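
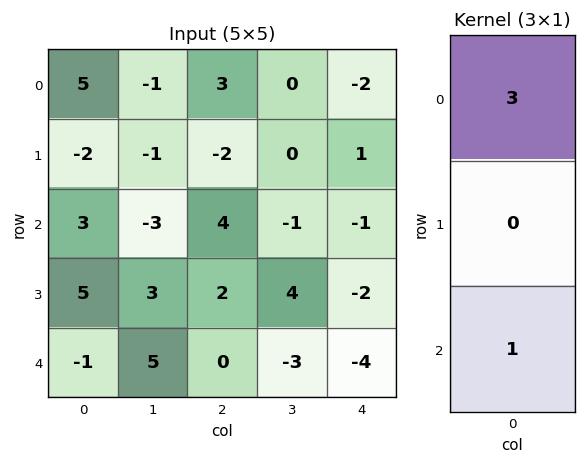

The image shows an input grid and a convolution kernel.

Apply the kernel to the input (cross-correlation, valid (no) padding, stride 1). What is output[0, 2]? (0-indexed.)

13

The receptive field on the input at this output position is [3 / -2 / 4]. Elementwise product with the kernel and sum: 3·3 + 4·1.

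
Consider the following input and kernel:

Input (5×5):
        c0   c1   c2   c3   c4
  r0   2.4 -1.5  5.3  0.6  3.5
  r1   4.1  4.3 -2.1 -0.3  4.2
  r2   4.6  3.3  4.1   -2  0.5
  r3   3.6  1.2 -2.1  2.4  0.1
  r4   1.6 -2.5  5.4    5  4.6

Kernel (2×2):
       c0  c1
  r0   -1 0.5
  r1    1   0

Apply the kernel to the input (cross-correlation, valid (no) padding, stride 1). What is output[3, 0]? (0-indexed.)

-1.4

The receptive field on the input at this output position is [3.6 1.2 / 1.6 -2.5]. Elementwise product with the kernel and sum: 3.6·-1 + 1.2·0.5 + 1.6·1.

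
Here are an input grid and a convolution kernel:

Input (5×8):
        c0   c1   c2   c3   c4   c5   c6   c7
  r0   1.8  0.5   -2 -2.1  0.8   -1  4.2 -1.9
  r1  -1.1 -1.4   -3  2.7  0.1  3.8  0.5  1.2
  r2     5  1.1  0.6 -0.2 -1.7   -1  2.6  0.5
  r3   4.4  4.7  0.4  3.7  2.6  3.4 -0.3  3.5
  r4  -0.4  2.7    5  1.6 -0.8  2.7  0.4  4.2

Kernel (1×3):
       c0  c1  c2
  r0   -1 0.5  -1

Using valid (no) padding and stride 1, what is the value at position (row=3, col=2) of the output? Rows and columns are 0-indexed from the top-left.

-1.15

The receptive field on the input at this output position is [0.4 3.7 2.6]. Elementwise product with the kernel and sum: 0.4·-1 + 3.7·0.5 + 2.6·-1.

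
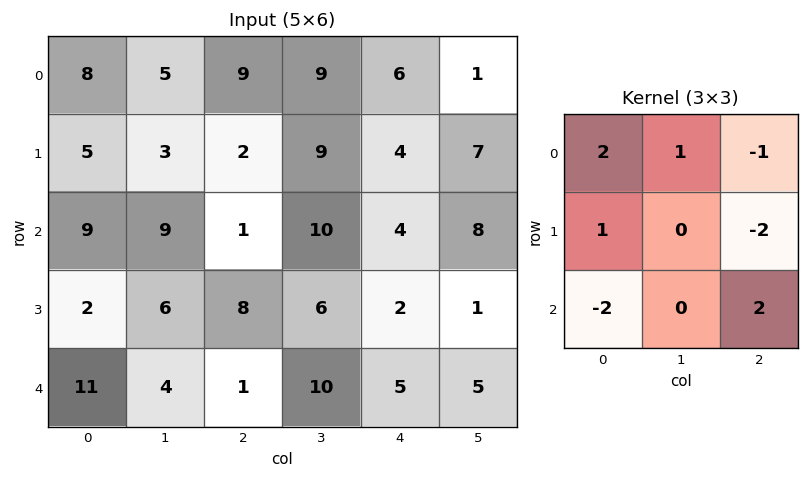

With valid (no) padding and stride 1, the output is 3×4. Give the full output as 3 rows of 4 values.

Output[0,0]: The receptive field on the input at this output position is [8 5 9 / 5 3 2 / 9 9 1]. Elementwise product with the kernel and sum: 8·2 + 5·1 + 9·-1 + 5·1 + 2·-2 + 9·-2 + 1·2.

-3 -3 21 14
30 -12 -10 -1
-8 15 20 10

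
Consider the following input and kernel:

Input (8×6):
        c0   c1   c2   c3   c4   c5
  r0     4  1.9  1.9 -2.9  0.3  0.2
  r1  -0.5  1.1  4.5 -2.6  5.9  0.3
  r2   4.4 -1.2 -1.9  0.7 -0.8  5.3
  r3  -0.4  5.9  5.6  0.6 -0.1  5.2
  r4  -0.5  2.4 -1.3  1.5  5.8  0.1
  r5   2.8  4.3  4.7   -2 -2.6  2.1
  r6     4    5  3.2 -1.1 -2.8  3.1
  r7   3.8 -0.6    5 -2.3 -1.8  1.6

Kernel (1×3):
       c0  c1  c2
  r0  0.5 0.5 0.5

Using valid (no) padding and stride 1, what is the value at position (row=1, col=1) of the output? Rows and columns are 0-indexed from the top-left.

1.5

The receptive field on the input at this output position is [1.1 4.5 -2.6]. Elementwise product with the kernel and sum: 1.1·0.5 + 4.5·0.5 + -2.6·0.5.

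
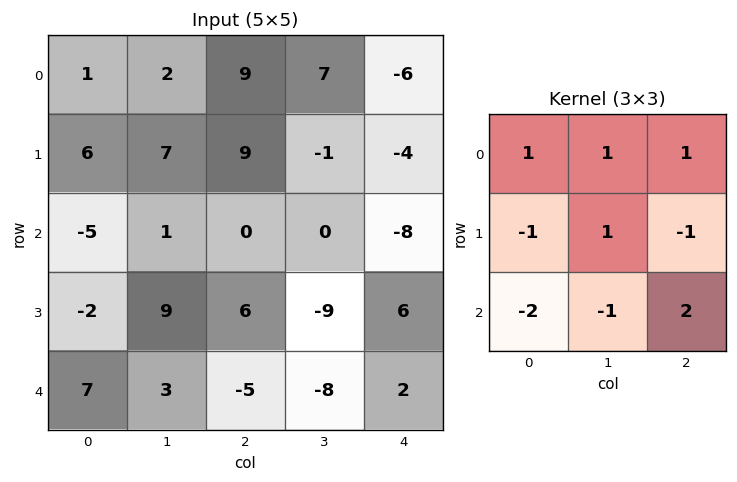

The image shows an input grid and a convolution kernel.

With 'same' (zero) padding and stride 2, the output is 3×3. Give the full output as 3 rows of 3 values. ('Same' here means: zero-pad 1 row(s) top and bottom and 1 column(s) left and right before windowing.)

7 -25 -7
27 -28 -1
11 6 7

Output[0,0]: The receptive field on the zero-padded input at this output position is [0 0 0 / 0 1 2 / 0 6 7]. Elementwise product with the kernel and sum: 0·1 + 0·1 + 0·1 + 0·-1 + 1·1 + 2·-1 + 0·-2 + 6·-1 + 7·2.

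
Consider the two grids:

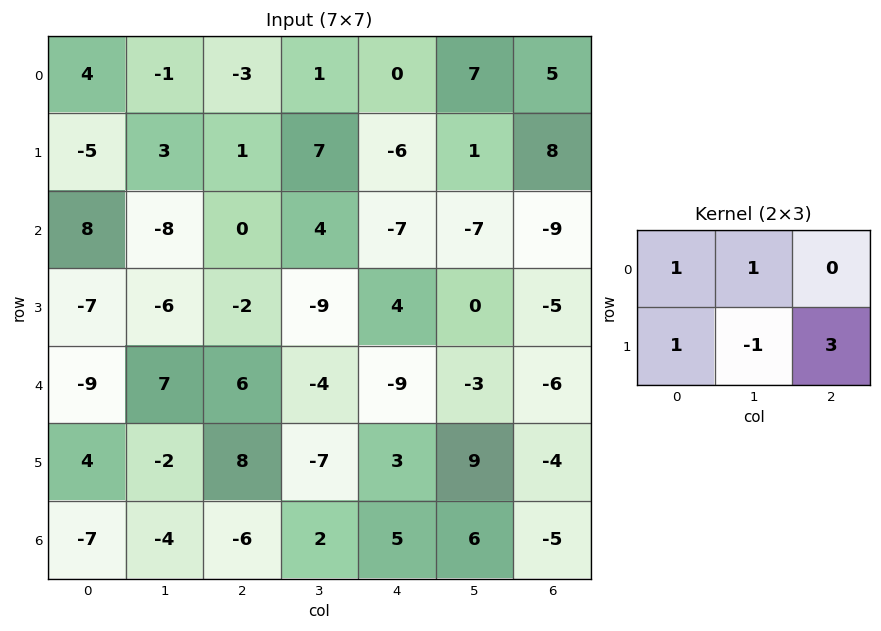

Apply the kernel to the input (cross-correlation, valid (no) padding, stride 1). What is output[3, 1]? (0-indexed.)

-19

The receptive field on the input at this output position is [-6 -2 -9 / 7 6 -4]. Elementwise product with the kernel and sum: -6·1 + -2·1 + 7·1 + 6·-1 + -4·3.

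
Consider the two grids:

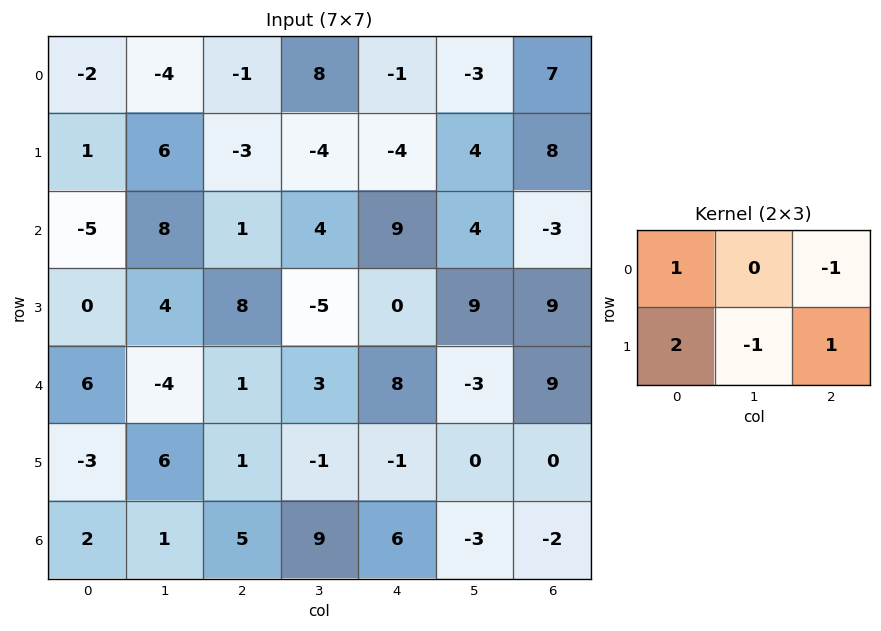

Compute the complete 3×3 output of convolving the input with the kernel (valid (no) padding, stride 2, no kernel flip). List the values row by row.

Output[0,0]: The receptive field on the input at this output position is [-2 -4 -1 / 1 6 -3]. Elementwise product with the kernel and sum: -2·1 + -1·-1 + 1·2 + 6·-1 + -3·1.

-8 -6 -12
-2 13 12
-6 -5 -3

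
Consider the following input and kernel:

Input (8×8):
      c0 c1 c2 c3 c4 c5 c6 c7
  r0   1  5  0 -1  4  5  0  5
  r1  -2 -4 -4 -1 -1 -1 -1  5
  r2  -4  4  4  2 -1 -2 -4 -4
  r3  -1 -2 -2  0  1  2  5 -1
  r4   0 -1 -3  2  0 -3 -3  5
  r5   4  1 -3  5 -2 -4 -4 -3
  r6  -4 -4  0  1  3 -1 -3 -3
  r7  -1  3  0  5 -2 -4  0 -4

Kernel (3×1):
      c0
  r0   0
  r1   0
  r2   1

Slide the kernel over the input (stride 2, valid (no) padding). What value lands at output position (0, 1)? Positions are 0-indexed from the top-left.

4

The receptive field on the input at this output position is [0 / -4 / 4]. Elementwise product with the kernel and sum: 4·1.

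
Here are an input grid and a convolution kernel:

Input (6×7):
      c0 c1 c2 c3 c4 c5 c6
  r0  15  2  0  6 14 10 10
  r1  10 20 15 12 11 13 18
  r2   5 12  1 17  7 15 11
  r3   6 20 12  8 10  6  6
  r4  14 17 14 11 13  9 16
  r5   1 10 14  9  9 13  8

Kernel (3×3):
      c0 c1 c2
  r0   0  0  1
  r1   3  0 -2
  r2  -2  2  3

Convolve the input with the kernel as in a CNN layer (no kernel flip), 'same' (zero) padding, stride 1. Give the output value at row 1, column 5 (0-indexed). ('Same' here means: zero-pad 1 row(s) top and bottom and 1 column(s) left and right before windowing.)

The receptive field on the zero-padded input at this output position is [14 10 10 / 11 13 18 / 7 15 11]. Elementwise product with the kernel and sum: 10·1 + 11·3 + 18·-2 + 7·-2 + 15·2 + 11·3.

56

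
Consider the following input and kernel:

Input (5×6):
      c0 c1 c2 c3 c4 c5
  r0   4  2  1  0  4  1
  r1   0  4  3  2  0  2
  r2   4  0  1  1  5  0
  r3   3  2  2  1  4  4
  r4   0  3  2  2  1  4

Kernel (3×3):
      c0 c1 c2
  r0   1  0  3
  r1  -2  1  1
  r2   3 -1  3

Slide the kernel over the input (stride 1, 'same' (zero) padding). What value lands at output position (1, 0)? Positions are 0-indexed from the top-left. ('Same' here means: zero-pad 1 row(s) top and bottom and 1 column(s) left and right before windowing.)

The receptive field on the zero-padded input at this output position is [0 4 2 / 0 0 4 / 0 4 0]. Elementwise product with the kernel and sum: 0·1 + 2·3 + 0·-2 + 0·1 + 4·1 + 0·3 + 4·-1 + 0·3.

6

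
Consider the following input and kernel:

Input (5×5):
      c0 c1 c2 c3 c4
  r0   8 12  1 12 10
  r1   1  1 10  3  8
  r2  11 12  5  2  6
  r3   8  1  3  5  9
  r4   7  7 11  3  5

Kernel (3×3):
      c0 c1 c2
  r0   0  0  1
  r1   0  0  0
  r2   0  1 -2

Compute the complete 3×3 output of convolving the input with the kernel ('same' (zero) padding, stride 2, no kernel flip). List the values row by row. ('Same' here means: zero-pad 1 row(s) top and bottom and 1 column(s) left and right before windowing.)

Output[0,0]: The receptive field on the zero-padded input at this output position is [0 0 0 / 0 8 12 / 0 1 1]. Elementwise product with the kernel and sum: 0·1 + 1·1 + 1·-2.

-1 4 8
7 -4 9
1 5 0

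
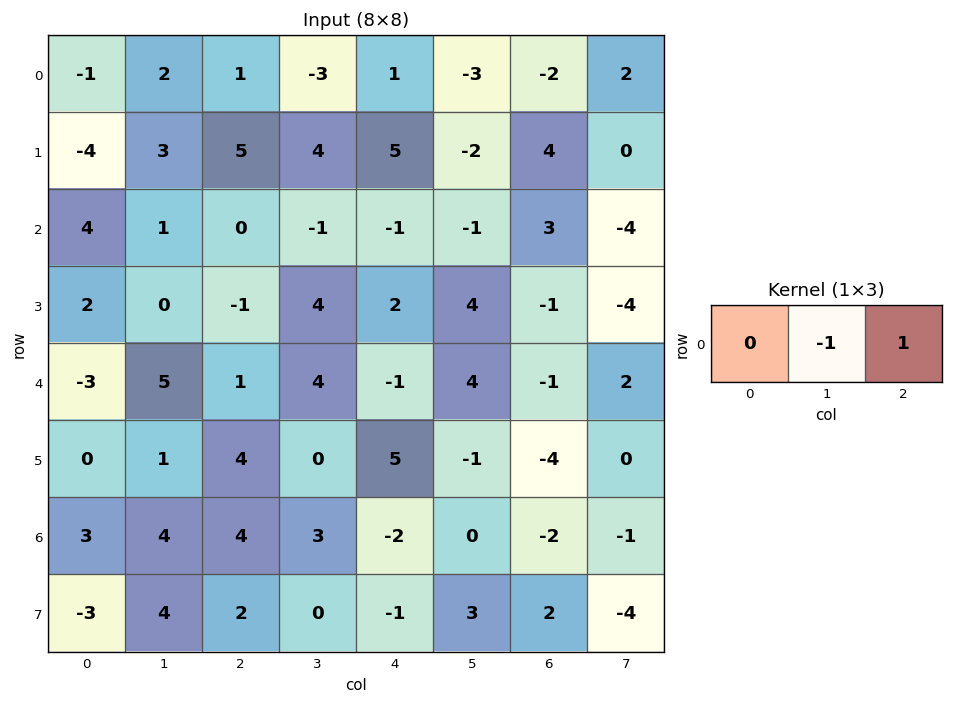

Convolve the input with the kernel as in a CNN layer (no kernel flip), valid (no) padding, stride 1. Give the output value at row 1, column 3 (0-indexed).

The receptive field on the input at this output position is [4 5 -2]. Elementwise product with the kernel and sum: 5·-1 + -2·1.

-7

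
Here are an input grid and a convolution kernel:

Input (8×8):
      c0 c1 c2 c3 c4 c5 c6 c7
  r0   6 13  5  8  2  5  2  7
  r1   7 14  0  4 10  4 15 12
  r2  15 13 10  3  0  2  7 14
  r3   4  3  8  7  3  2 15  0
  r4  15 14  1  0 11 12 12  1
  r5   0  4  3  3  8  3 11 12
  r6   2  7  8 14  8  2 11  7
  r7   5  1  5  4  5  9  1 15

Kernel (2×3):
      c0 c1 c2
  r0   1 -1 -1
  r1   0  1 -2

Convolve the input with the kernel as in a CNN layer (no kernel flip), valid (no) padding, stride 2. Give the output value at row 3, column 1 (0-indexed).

-20

The receptive field on the input at this output position is [8 14 8 / 5 4 5]. Elementwise product with the kernel and sum: 8·1 + 14·-1 + 8·-1 + 4·1 + 5·-2.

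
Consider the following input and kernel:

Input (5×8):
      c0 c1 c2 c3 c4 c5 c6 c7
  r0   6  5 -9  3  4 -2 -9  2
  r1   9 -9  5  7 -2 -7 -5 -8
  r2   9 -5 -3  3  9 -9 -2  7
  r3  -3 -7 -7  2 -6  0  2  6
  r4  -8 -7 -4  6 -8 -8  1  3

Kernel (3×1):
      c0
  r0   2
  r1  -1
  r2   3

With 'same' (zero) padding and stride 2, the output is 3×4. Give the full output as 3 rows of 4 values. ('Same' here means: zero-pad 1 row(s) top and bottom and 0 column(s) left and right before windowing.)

21 24 -10 -6
0 -8 -31 -2
2 -10 -4 3

Output[0,0]: The receptive field on the zero-padded input at this output position is [0 / 6 / 9]. Elementwise product with the kernel and sum: 0·2 + 6·-1 + 9·3.
Output[0,1]: The receptive field on the zero-padded input at this output position is [0 / -9 / 5]. Elementwise product with the kernel and sum: 0·2 + -9·-1 + 5·3.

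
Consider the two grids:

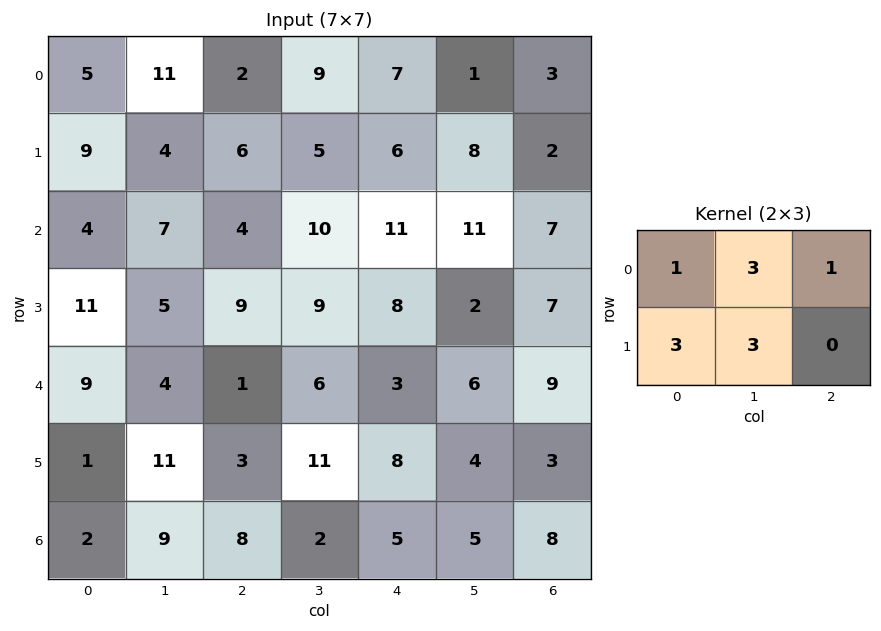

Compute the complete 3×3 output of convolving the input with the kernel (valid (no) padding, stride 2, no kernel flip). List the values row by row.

Output[0,0]: The receptive field on the input at this output position is [5 11 2 / 9 4 6]. Elementwise product with the kernel and sum: 5·1 + 11·3 + 2·1 + 9·3 + 4·3.
Output[0,1]: The receptive field on the input at this output position is [2 9 7 / 6 5 6]. Elementwise product with the kernel and sum: 2·1 + 9·3 + 7·1 + 6·3 + 5·3.

79 69 55
77 99 81
58 64 66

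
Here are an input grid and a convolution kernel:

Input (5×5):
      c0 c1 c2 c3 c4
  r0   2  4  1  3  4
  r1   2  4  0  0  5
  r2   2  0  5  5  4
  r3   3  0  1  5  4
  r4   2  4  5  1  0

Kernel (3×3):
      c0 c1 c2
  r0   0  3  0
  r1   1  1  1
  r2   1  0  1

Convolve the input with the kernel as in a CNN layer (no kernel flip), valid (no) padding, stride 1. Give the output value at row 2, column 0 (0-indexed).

11

The receptive field on the input at this output position is [2 0 5 / 3 0 1 / 2 4 5]. Elementwise product with the kernel and sum: 0·3 + 3·1 + 0·1 + 1·1 + 2·1 + 5·1.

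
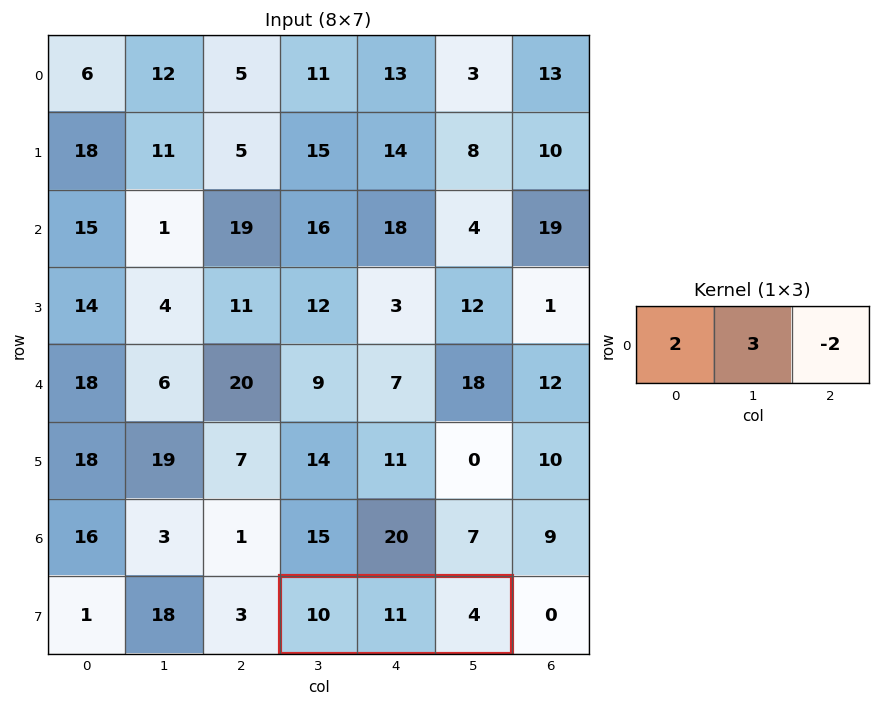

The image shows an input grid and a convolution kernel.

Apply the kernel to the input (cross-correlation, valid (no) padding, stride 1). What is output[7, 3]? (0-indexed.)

The receptive field on the input at this output position is [10 11 4]. Elementwise product with the kernel and sum: 10·2 + 11·3 + 4·-2.

45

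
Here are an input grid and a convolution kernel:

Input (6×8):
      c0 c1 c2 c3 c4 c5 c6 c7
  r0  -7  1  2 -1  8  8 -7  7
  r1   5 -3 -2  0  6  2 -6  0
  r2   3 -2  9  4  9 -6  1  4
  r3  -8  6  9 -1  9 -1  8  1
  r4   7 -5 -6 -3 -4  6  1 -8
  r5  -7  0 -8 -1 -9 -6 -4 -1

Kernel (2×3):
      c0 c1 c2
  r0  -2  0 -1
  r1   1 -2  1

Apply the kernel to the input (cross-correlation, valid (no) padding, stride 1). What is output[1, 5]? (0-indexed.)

The receptive field on the input at this output position is [2 -6 0 / -6 1 4]. Elementwise product with the kernel and sum: 2·-2 + 0·-1 + -6·1 + 1·-2 + 4·1.

-8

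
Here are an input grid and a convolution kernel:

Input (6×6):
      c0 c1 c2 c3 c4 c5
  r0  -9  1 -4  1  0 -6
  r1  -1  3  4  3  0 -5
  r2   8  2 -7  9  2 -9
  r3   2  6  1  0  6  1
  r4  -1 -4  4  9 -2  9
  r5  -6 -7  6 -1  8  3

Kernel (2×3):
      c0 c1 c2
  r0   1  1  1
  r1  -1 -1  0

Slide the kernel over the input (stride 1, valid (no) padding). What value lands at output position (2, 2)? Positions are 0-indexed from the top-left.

The receptive field on the input at this output position is [-7 9 2 / 1 0 6]. Elementwise product with the kernel and sum: -7·1 + 9·1 + 2·1 + 1·-1 + 0·-1.

3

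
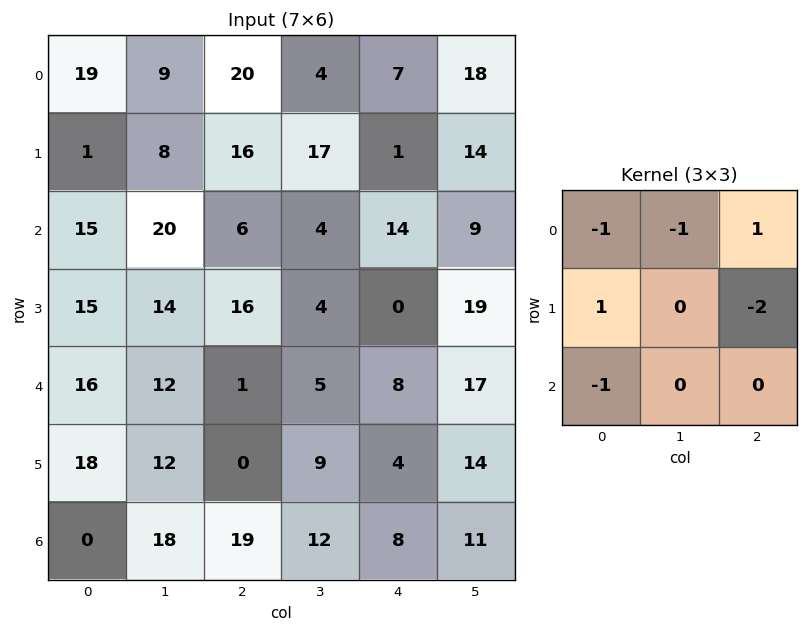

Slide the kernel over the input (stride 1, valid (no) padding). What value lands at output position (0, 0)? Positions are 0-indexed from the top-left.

-54

The receptive field on the input at this output position is [19 9 20 / 1 8 16 / 15 20 6]. Elementwise product with the kernel and sum: 19·-1 + 9·-1 + 20·1 + 1·1 + 16·-2 + 15·-1.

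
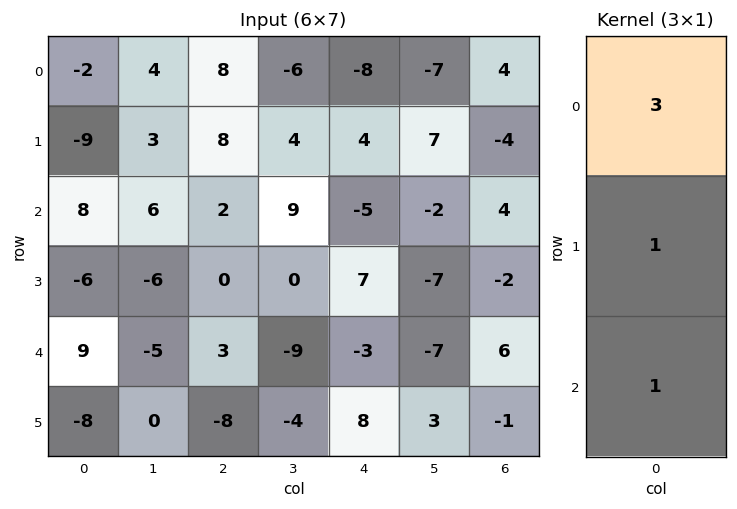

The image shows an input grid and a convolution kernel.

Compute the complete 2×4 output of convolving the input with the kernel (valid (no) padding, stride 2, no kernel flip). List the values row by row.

-7 34 -25 12
27 9 -11 16

Output[0,0]: The receptive field on the input at this output position is [-2 / -9 / 8]. Elementwise product with the kernel and sum: -2·3 + -9·1 + 8·1.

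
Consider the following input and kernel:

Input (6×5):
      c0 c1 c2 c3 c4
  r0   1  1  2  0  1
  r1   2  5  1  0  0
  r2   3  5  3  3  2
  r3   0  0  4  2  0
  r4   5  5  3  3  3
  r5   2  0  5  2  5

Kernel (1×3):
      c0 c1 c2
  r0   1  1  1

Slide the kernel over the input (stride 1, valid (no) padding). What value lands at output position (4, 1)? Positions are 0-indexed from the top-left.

11

The receptive field on the input at this output position is [5 3 3]. Elementwise product with the kernel and sum: 5·1 + 3·1 + 3·1.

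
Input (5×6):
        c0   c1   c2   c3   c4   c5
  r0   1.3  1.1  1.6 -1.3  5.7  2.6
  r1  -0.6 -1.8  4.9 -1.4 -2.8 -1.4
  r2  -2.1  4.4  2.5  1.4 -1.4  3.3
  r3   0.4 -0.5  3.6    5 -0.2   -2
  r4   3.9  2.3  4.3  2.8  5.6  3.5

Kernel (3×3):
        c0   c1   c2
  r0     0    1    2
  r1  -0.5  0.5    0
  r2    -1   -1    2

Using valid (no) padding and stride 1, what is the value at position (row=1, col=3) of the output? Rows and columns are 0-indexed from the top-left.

-15.8

The receptive field on the input at this output position is [-1.4 -2.8 -1.4 / 1.4 -1.4 3.3 / 5 -0.2 -2]. Elementwise product with the kernel and sum: -2.8·1 + -1.4·2 + 1.4·-0.5 + -1.4·0.5 + 5·-1 + -0.2·-1 + -2·2.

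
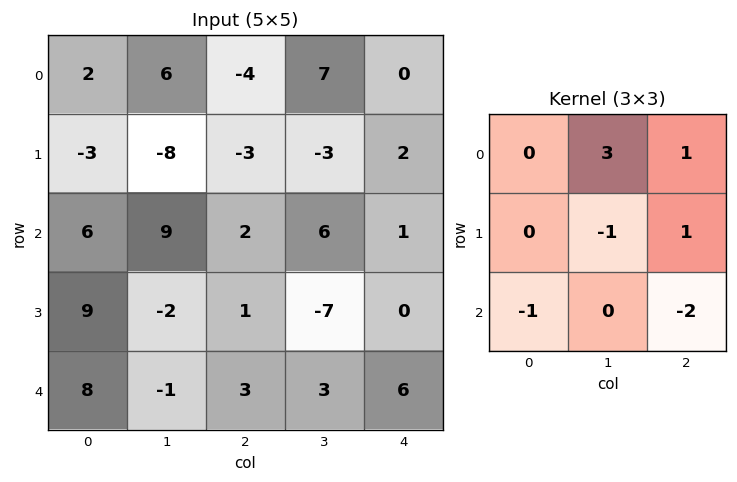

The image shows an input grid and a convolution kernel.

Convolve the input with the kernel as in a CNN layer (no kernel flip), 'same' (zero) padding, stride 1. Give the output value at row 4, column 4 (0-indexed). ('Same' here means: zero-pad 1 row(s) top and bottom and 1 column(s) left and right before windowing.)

The receptive field on the zero-padded input at this output position is [-7 0 0 / 3 6 0 / 0 0 0]. Elementwise product with the kernel and sum: 0·3 + 0·1 + 6·-1 + 0·1 + 0·-1 + 0·-2.

-6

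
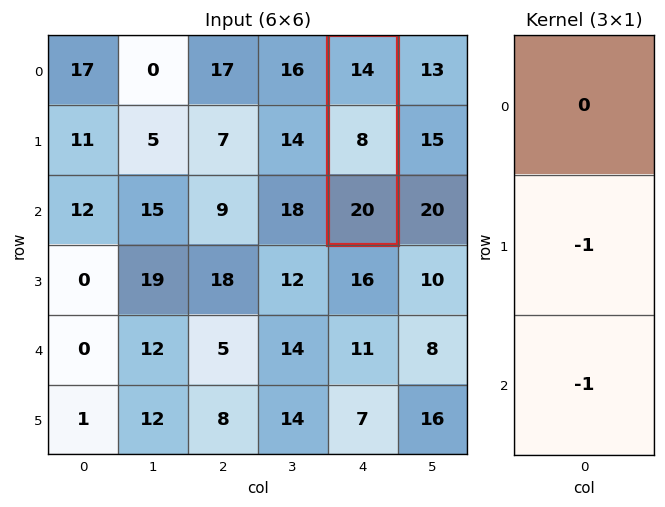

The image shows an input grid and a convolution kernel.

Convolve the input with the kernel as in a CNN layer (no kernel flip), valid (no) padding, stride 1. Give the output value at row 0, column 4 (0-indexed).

The receptive field on the input at this output position is [14 / 8 / 20]. Elementwise product with the kernel and sum: 8·-1 + 20·-1.

-28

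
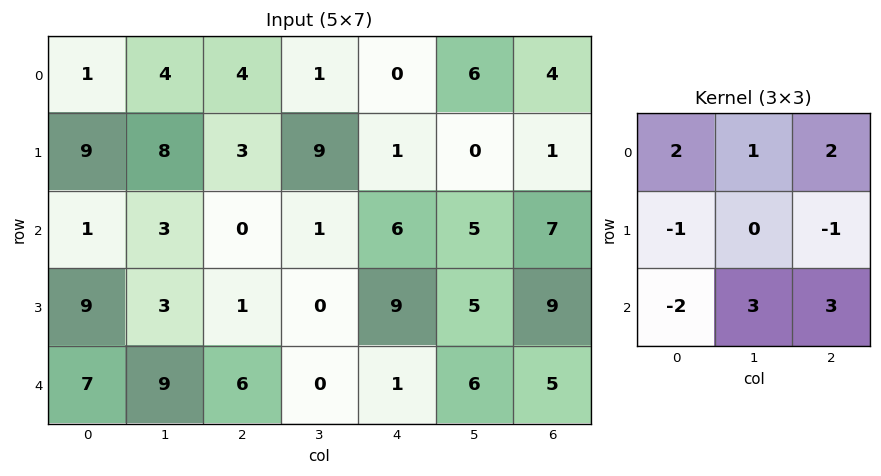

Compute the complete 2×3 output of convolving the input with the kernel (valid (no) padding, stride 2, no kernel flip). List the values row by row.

Output[0,0]: The receptive field on the input at this output position is [1 4 4 / 9 8 3 / 1 3 0]. Elementwise product with the kernel and sum: 1·2 + 4·1 + 4·2 + 9·-1 + 3·-1 + 1·-2 + 3·3 + 0·3.

9 26 36
26 -6 44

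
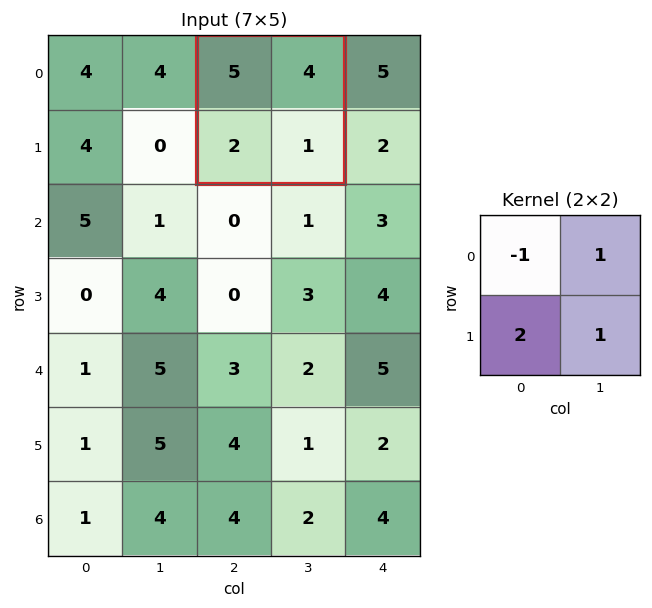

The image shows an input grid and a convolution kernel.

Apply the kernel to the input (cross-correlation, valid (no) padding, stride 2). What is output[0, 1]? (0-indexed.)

4

The receptive field on the input at this output position is [5 4 / 2 1]. Elementwise product with the kernel and sum: 5·-1 + 4·1 + 2·2 + 1·1.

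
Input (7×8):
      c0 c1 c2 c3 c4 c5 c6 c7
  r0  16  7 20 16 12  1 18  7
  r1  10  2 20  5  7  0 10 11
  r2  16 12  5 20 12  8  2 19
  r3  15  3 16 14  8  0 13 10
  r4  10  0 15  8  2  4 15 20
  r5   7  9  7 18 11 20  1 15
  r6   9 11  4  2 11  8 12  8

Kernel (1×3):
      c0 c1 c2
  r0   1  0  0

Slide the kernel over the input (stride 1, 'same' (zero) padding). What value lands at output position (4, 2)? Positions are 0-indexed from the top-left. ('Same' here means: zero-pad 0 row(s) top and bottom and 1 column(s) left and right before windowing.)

0

The receptive field on the zero-padded input at this output position is [0 15 8]. Elementwise product with the kernel and sum: 0·1.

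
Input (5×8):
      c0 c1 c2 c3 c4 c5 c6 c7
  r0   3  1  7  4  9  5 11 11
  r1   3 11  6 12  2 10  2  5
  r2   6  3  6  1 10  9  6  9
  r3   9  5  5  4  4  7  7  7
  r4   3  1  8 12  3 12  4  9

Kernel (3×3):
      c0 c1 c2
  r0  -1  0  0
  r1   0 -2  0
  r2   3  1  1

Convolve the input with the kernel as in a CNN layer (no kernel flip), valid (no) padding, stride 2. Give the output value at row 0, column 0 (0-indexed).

2

The receptive field on the input at this output position is [3 1 7 / 3 11 6 / 6 3 6]. Elementwise product with the kernel and sum: 3·-1 + 11·-2 + 6·3 + 3·1 + 6·1.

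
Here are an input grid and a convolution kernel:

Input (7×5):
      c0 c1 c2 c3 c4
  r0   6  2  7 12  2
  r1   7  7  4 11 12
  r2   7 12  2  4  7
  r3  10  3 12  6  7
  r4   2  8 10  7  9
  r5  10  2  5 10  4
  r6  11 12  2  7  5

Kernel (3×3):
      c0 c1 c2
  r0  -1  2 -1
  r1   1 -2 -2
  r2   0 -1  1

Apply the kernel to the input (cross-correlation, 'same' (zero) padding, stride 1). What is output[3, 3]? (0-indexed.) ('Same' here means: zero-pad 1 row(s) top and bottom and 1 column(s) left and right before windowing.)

-13

The receptive field on the zero-padded input at this output position is [2 4 7 / 12 6 7 / 10 7 9]. Elementwise product with the kernel and sum: 2·-1 + 4·2 + 7·-1 + 12·1 + 6·-2 + 7·-2 + 7·-1 + 9·1.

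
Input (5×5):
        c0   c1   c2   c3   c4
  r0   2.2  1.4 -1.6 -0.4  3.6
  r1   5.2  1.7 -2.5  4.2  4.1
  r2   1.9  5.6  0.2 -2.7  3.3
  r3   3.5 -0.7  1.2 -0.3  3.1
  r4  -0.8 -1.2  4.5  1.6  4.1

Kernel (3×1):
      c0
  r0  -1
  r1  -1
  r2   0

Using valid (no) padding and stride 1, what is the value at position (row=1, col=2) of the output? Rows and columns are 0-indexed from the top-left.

2.3

The receptive field on the input at this output position is [-2.5 / 0.2 / 1.2]. Elementwise product with the kernel and sum: -2.5·-1 + 0.2·-1.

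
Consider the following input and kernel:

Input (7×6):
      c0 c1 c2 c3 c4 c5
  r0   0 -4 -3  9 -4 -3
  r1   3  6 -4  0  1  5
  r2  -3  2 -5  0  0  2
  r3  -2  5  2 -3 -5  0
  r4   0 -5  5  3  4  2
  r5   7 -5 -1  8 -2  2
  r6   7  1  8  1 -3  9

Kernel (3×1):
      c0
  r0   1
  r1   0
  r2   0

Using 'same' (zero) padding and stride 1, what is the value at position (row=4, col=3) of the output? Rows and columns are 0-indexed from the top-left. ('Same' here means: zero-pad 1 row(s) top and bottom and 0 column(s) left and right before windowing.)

-3

The receptive field on the zero-padded input at this output position is [-3 / 3 / 8]. Elementwise product with the kernel and sum: -3·1.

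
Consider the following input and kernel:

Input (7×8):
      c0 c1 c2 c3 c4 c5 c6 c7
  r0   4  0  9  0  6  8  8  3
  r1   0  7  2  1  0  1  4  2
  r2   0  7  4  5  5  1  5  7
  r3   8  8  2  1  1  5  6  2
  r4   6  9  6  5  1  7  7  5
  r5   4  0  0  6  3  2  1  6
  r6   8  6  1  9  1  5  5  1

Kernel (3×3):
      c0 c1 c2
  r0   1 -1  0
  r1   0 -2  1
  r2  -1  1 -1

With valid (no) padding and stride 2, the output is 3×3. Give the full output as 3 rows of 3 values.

Output[0,0]: The receptive field on the input at this output position is [4 0 9 / 0 7 2 / 0 7 4]. Elementwise product with the kernel and sum: 4·1 + 0·-1 + 7·-2 + 2·1 + 0·-1 + 7·1 + 4·-1.

-5 3 -9
-24 -4 -1
-6 -1 -10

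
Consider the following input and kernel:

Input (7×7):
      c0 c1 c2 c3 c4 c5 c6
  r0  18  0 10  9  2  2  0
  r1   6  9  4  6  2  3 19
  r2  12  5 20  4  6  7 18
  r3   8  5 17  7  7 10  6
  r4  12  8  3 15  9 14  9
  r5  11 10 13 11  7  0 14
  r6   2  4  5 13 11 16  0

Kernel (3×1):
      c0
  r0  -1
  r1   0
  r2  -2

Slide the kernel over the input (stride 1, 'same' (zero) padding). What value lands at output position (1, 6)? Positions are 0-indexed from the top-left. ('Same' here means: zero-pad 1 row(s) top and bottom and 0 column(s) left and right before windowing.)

-36

The receptive field on the zero-padded input at this output position is [0 / 19 / 18]. Elementwise product with the kernel and sum: 0·-1 + 18·-2.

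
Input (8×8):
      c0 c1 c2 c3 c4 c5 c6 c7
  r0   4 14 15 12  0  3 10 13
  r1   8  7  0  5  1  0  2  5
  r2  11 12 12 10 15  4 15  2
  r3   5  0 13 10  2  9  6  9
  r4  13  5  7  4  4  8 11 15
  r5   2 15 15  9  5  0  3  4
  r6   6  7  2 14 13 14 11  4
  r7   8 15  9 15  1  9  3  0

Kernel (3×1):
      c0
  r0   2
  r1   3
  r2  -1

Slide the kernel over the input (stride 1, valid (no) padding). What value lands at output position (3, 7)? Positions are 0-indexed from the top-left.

The receptive field on the input at this output position is [9 / 15 / 4]. Elementwise product with the kernel and sum: 9·2 + 15·3 + 4·-1.

59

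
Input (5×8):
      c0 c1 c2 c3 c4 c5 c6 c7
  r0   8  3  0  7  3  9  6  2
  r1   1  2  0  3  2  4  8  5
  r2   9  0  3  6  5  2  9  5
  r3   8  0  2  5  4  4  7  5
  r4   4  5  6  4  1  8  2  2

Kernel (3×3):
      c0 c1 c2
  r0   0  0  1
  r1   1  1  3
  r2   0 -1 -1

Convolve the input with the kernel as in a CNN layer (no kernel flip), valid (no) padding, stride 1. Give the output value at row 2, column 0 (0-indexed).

The receptive field on the input at this output position is [9 0 3 / 8 0 2 / 4 5 6]. Elementwise product with the kernel and sum: 3·1 + 8·1 + 0·1 + 2·3 + 5·-1 + 6·-1.

6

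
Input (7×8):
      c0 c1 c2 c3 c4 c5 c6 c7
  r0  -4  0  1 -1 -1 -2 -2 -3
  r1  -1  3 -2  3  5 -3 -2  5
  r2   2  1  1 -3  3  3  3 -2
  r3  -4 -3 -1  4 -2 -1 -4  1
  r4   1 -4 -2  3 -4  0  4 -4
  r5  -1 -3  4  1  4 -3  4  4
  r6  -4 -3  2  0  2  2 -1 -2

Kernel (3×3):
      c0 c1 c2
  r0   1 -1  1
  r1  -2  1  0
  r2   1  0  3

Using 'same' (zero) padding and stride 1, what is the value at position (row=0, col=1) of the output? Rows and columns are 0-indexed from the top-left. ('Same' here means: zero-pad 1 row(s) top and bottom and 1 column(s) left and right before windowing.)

1

The receptive field on the zero-padded input at this output position is [0 0 0 / -4 0 1 / -1 3 -2]. Elementwise product with the kernel and sum: 0·1 + 0·-1 + 0·1 + -4·-2 + 0·1 + -1·1 + -2·3.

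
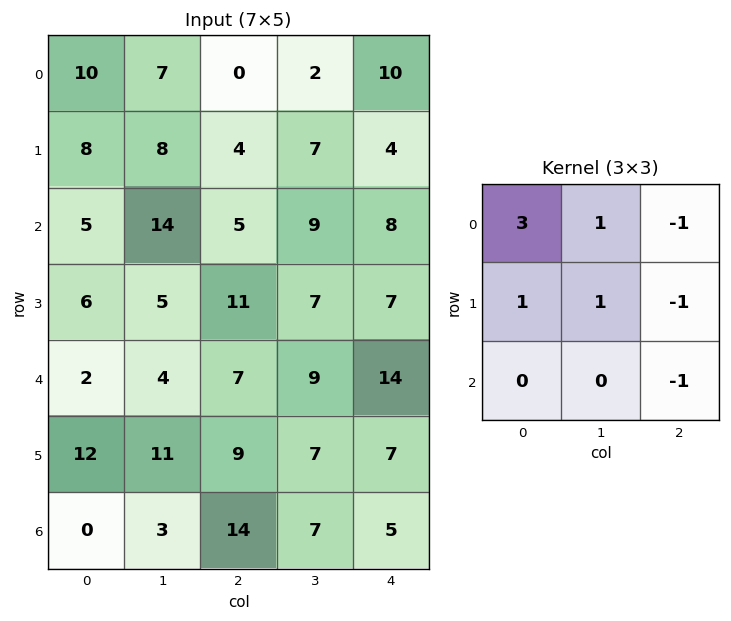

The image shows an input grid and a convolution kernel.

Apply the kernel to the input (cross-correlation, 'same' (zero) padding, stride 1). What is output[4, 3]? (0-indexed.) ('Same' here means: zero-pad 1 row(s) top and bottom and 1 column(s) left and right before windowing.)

28

The receptive field on the zero-padded input at this output position is [11 7 7 / 7 9 14 / 9 7 7]. Elementwise product with the kernel and sum: 11·3 + 7·1 + 7·-1 + 7·1 + 9·1 + 14·-1 + 7·-1.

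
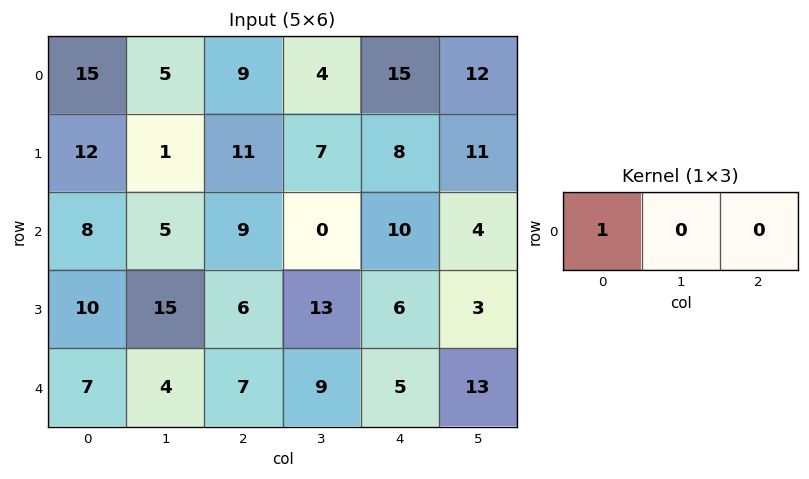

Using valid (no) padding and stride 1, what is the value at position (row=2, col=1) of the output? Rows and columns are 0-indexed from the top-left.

5

The receptive field on the input at this output position is [5 9 0]. Elementwise product with the kernel and sum: 5·1.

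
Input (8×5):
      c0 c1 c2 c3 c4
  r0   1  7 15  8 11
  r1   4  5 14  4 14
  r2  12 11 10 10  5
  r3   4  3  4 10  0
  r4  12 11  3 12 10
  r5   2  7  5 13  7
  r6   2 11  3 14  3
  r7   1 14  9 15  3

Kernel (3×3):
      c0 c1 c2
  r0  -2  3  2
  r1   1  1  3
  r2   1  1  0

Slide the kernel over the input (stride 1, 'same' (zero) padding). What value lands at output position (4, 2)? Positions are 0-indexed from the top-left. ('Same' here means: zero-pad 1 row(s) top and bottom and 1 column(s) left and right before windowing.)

The receptive field on the zero-padded input at this output position is [3 4 10 / 11 3 12 / 7 5 13]. Elementwise product with the kernel and sum: 3·-2 + 4·3 + 10·2 + 11·1 + 3·1 + 12·3 + 7·1 + 5·1.

88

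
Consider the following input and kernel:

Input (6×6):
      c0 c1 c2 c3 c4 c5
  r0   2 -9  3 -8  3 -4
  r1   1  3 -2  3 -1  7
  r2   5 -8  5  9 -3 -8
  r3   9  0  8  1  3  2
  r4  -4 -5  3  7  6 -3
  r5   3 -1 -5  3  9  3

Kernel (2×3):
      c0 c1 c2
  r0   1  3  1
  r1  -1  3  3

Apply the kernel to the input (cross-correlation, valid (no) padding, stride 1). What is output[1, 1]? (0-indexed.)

The receptive field on the input at this output position is [3 -2 3 / -8 5 9]. Elementwise product with the kernel and sum: 3·1 + -2·3 + 3·1 + -8·-1 + 5·3 + 9·3.

50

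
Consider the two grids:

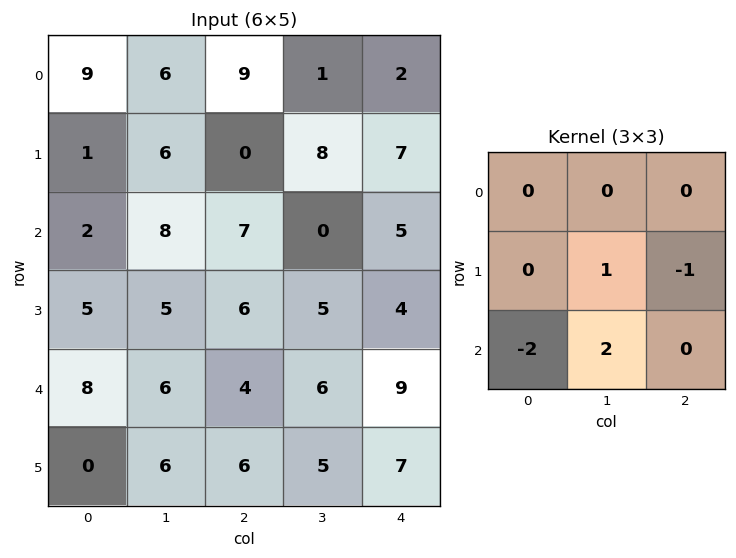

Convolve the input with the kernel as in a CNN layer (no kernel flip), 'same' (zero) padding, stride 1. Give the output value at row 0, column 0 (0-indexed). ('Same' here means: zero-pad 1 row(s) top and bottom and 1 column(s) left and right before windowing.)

The receptive field on the zero-padded input at this output position is [0 0 0 / 0 9 6 / 0 1 6]. Elementwise product with the kernel and sum: 9·1 + 6·-1 + 0·-2 + 1·2.

5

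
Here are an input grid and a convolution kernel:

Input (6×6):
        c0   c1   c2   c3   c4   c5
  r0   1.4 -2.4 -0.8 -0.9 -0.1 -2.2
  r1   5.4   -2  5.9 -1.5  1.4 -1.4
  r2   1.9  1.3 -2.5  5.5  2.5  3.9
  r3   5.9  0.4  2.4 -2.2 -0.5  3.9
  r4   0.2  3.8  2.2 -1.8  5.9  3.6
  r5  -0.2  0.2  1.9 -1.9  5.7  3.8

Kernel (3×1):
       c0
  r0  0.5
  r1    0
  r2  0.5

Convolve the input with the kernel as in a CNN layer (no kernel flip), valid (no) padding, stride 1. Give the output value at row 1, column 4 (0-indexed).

The receptive field on the input at this output position is [1.4 / 2.5 / -0.5]. Elementwise product with the kernel and sum: 1.4·0.5 + -0.5·0.5.

0.45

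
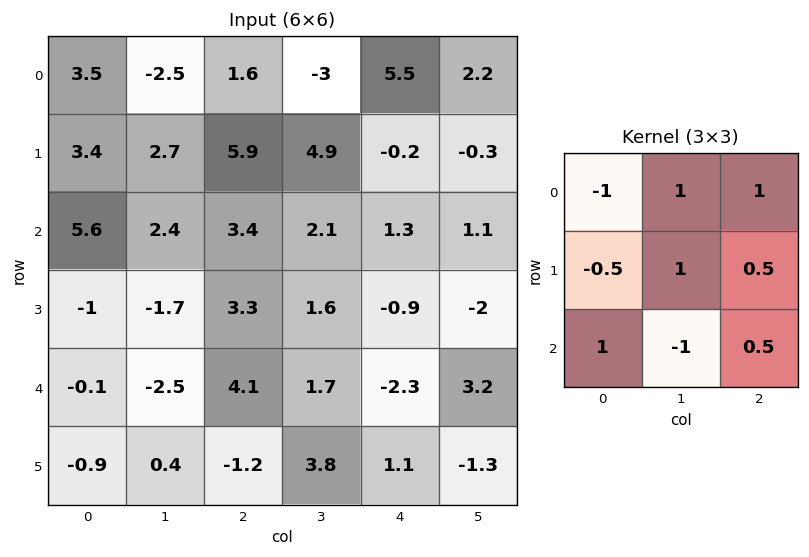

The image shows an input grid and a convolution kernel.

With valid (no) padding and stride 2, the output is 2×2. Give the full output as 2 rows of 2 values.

4.45 4.7
5.1 0.75

Output[0,0]: The receptive field on the input at this output position is [3.5 -2.5 1.6 / 3.4 2.7 5.9 / 5.6 2.4 3.4]. Elementwise product with the kernel and sum: 3.5·-1 + -2.5·1 + 1.6·1 + 3.4·-0.5 + 2.7·1 + 5.9·0.5 + 5.6·1 + 2.4·-1 + 3.4·0.5.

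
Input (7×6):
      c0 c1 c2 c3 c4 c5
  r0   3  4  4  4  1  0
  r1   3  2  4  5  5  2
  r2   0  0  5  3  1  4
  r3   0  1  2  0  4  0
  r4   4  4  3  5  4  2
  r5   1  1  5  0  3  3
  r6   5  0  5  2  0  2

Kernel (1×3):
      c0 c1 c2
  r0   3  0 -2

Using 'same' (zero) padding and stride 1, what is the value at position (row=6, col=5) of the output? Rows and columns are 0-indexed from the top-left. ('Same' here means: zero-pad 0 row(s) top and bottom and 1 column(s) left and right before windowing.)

The receptive field on the zero-padded input at this output position is [0 2 0]. Elementwise product with the kernel and sum: 0·3 + 0·-2.

0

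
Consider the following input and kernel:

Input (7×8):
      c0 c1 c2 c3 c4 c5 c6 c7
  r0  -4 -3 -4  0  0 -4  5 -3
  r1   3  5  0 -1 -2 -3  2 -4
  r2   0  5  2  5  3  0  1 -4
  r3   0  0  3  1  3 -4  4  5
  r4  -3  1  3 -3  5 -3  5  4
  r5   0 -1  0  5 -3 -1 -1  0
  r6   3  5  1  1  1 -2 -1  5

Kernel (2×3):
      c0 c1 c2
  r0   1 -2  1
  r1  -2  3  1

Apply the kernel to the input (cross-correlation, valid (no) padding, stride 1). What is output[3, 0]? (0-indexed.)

The receptive field on the input at this output position is [0 0 3 / -3 1 3]. Elementwise product with the kernel and sum: 0·1 + 0·-2 + 3·1 + -3·-2 + 1·3 + 3·1.

15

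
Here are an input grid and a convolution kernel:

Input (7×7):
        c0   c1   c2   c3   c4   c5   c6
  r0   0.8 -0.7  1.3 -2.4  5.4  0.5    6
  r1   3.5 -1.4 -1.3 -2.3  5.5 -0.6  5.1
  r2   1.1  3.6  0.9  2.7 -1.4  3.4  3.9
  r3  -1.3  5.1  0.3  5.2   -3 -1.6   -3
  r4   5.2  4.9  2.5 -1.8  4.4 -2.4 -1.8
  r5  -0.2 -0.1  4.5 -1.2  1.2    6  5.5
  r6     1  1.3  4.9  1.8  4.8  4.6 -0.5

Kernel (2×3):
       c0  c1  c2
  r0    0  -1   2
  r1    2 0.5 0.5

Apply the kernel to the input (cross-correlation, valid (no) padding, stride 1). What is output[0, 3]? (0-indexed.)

The receptive field on the input at this output position is [-2.4 5.4 0.5 / -2.3 5.5 -0.6]. Elementwise product with the kernel and sum: 5.4·-1 + 0.5·2 + -2.3·2 + 5.5·0.5 + -0.6·0.5.

-6.55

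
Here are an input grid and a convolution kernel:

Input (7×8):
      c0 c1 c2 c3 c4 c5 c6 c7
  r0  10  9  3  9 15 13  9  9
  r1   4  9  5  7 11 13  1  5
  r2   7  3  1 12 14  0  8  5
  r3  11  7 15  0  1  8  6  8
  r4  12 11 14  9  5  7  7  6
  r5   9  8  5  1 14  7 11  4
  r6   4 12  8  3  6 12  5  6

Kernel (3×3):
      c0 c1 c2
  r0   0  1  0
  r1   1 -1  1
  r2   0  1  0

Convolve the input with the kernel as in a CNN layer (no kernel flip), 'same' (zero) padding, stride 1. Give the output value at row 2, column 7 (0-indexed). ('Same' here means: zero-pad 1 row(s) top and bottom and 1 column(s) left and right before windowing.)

The receptive field on the zero-padded input at this output position is [1 5 0 / 8 5 0 / 6 8 0]. Elementwise product with the kernel and sum: 5·1 + 8·1 + 5·-1 + 0·1 + 8·1.

16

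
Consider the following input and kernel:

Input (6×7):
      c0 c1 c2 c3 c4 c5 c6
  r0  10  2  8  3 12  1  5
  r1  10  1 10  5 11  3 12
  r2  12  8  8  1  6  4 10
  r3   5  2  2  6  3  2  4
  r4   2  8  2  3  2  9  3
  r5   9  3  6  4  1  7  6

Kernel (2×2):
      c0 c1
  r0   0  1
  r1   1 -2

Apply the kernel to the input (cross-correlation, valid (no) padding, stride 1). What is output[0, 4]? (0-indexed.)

6

The receptive field on the input at this output position is [12 1 / 11 3]. Elementwise product with the kernel and sum: 1·1 + 11·1 + 3·-2.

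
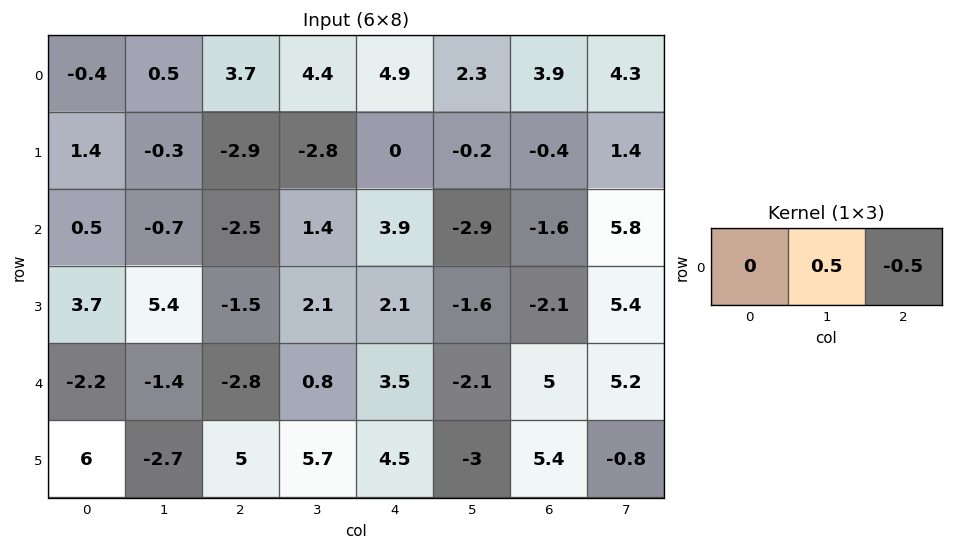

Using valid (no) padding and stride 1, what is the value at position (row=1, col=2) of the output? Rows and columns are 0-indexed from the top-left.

The receptive field on the input at this output position is [-2.9 -2.8 0]. Elementwise product with the kernel and sum: -2.8·0.5 + 0·-0.5.

-1.4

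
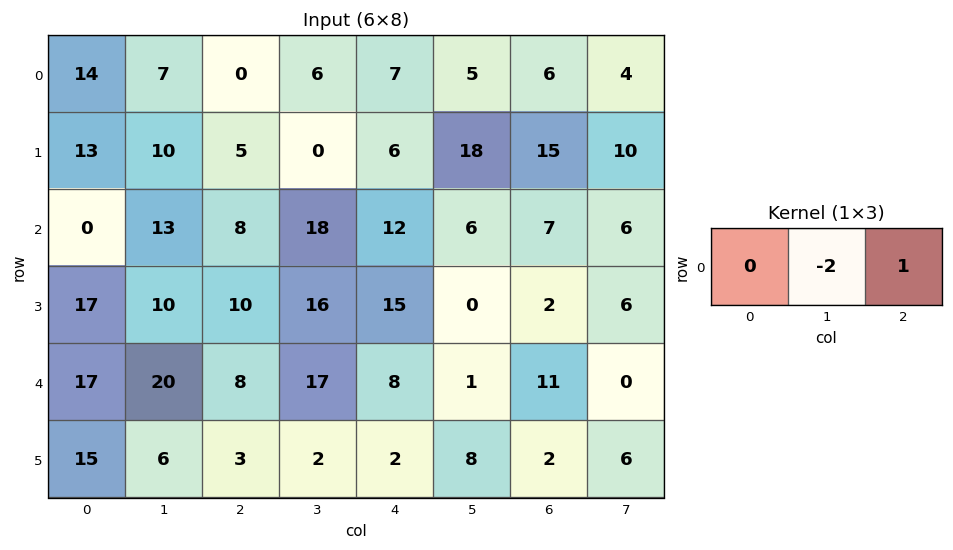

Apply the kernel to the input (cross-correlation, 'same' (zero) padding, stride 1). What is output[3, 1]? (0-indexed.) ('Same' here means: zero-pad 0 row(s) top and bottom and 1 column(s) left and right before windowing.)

-10

The receptive field on the zero-padded input at this output position is [17 10 10]. Elementwise product with the kernel and sum: 10·-2 + 10·1.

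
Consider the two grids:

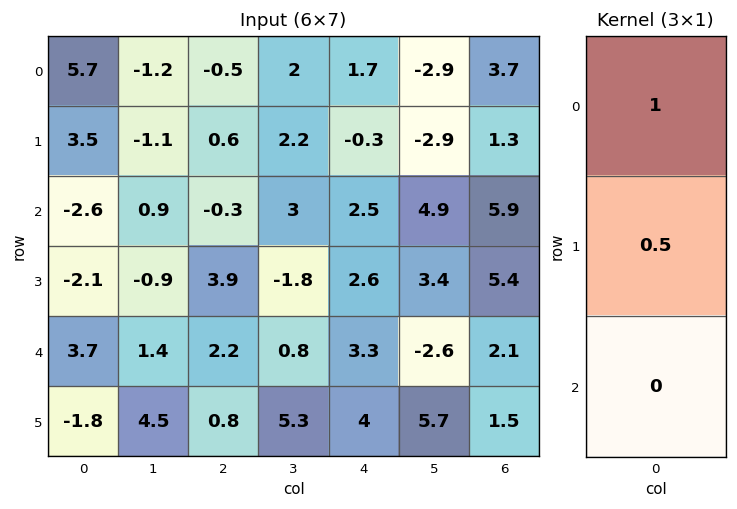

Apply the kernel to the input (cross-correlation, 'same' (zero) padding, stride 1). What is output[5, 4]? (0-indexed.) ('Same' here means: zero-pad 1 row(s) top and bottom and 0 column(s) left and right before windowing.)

5.3

The receptive field on the zero-padded input at this output position is [3.3 / 4 / 0]. Elementwise product with the kernel and sum: 3.3·1 + 4·0.5.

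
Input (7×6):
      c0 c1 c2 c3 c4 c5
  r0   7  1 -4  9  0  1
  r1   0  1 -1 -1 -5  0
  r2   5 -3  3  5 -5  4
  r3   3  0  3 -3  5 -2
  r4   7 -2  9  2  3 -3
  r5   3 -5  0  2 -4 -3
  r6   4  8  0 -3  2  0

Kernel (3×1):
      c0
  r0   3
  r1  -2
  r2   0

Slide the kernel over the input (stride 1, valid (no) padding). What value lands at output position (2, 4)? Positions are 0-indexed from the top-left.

-25

The receptive field on the input at this output position is [-5 / 5 / 3]. Elementwise product with the kernel and sum: -5·3 + 5·-2.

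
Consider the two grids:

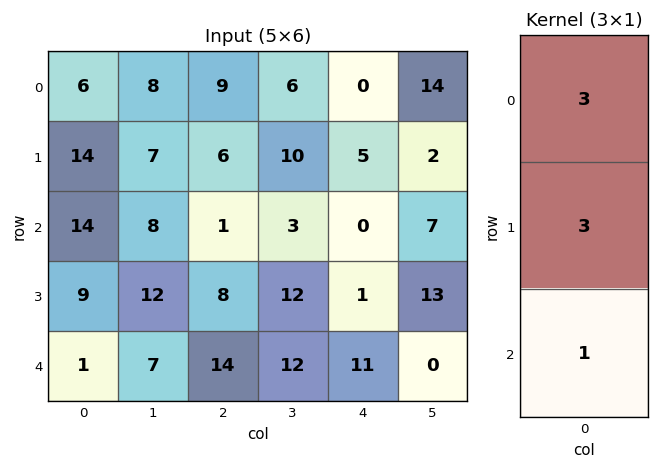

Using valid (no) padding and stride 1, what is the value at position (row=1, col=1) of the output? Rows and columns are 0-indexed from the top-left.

57

The receptive field on the input at this output position is [7 / 8 / 12]. Elementwise product with the kernel and sum: 7·3 + 8·3 + 12·1.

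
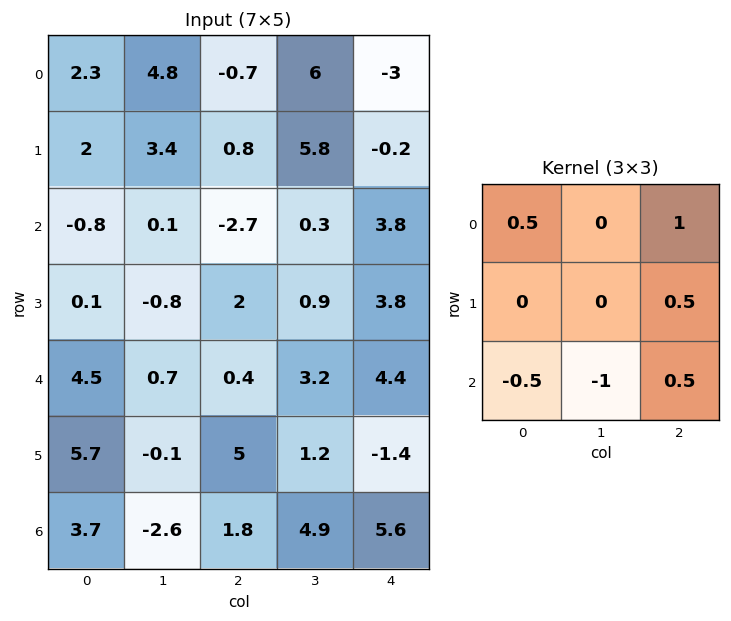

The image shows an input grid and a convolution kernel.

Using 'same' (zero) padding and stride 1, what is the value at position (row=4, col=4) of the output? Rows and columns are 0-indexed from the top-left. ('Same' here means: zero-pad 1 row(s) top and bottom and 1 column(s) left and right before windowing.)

The receptive field on the zero-padded input at this output position is [0.9 3.8 0 / 3.2 4.4 0 / 1.2 -1.4 0]. Elementwise product with the kernel and sum: 0.9·0.5 + 0·1 + 0·0.5 + 1.2·-0.5 + -1.4·-1 + 0·0.5.

1.25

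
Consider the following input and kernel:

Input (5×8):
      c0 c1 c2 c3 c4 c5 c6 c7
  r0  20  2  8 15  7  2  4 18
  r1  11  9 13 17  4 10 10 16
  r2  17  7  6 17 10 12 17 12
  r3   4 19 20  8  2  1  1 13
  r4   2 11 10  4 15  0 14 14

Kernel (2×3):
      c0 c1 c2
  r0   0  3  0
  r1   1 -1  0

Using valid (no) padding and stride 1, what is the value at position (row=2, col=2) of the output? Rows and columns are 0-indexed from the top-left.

63

The receptive field on the input at this output position is [6 17 10 / 20 8 2]. Elementwise product with the kernel and sum: 17·3 + 20·1 + 8·-1.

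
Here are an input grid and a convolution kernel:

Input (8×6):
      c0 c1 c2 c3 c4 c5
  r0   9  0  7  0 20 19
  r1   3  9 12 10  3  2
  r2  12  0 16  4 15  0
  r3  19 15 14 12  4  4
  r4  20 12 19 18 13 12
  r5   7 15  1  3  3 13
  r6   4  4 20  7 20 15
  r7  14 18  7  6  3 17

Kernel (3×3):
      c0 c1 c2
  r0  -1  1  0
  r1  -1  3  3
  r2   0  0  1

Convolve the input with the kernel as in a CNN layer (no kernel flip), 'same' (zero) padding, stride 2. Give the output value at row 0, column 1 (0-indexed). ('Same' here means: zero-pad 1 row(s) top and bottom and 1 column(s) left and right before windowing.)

The receptive field on the zero-padded input at this output position is [0 0 0 / 0 7 0 / 9 12 10]. Elementwise product with the kernel and sum: 0·-1 + 0·1 + 0·-1 + 7·3 + 0·3 + 10·1.

31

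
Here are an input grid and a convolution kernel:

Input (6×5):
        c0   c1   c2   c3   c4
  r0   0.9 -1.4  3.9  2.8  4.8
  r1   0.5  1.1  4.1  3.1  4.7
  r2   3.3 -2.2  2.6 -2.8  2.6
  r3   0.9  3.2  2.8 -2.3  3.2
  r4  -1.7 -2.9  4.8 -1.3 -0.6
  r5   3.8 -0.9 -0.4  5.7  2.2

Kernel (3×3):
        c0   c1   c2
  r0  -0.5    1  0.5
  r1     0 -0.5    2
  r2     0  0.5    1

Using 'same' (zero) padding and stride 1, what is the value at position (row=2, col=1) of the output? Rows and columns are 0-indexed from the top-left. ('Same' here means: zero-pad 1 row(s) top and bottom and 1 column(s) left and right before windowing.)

The receptive field on the zero-padded input at this output position is [0.5 1.1 4.1 / 3.3 -2.2 2.6 / 0.9 3.2 2.8]. Elementwise product with the kernel and sum: 0.5·-0.5 + 1.1·1 + 4.1·0.5 + -2.2·-0.5 + 2.6·2 + 3.2·0.5 + 2.8·1.

13.6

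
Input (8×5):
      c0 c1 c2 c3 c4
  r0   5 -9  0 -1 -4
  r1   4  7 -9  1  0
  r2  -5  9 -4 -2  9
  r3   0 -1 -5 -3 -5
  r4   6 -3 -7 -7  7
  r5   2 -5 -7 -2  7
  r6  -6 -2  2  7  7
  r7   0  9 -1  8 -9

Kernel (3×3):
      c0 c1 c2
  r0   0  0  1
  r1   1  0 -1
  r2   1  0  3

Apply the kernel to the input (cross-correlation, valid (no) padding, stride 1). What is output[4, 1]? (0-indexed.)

The receptive field on the input at this output position is [-3 -7 -7 / -5 -7 -2 / -2 2 7]. Elementwise product with the kernel and sum: -7·1 + -5·1 + -2·-1 + -2·1 + 7·3.

9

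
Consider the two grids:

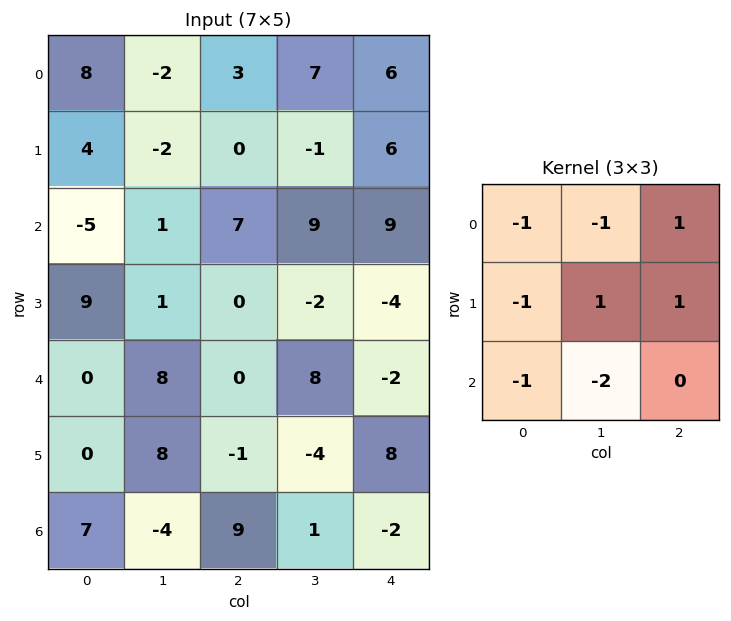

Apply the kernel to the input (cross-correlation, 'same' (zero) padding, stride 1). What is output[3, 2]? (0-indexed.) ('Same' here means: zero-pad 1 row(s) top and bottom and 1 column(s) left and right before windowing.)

The receptive field on the zero-padded input at this output position is [1 7 9 / 1 0 -2 / 8 0 8]. Elementwise product with the kernel and sum: 1·-1 + 7·-1 + 9·1 + 1·-1 + 0·1 + -2·1 + 8·-1 + 0·-2.

-10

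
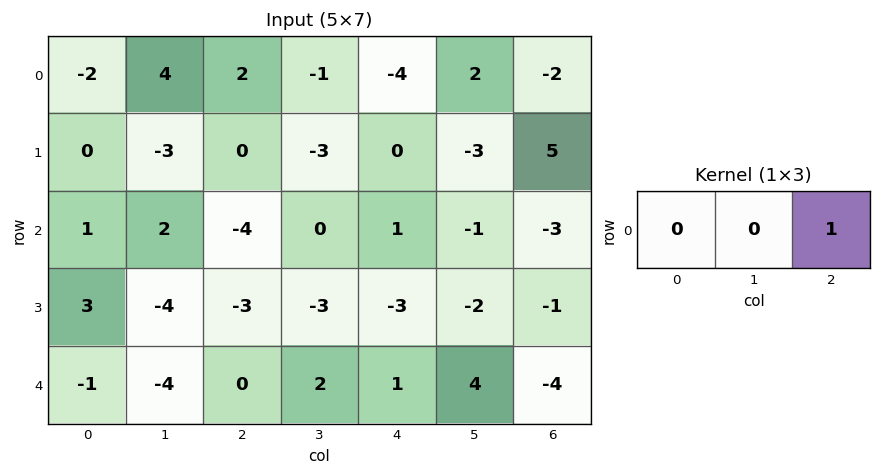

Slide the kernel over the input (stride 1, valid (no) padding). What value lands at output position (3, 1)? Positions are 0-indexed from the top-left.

The receptive field on the input at this output position is [-4 -3 -3]. Elementwise product with the kernel and sum: -3·1.

-3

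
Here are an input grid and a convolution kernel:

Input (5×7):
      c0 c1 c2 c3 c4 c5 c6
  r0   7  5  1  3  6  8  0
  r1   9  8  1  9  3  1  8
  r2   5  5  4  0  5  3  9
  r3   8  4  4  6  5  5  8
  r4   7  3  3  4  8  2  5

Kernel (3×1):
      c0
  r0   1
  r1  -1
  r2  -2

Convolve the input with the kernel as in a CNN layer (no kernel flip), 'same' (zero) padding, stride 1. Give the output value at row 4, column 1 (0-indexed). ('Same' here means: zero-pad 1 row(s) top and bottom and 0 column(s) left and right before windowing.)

1

The receptive field on the zero-padded input at this output position is [4 / 3 / 0]. Elementwise product with the kernel and sum: 4·1 + 3·-1 + 0·-2.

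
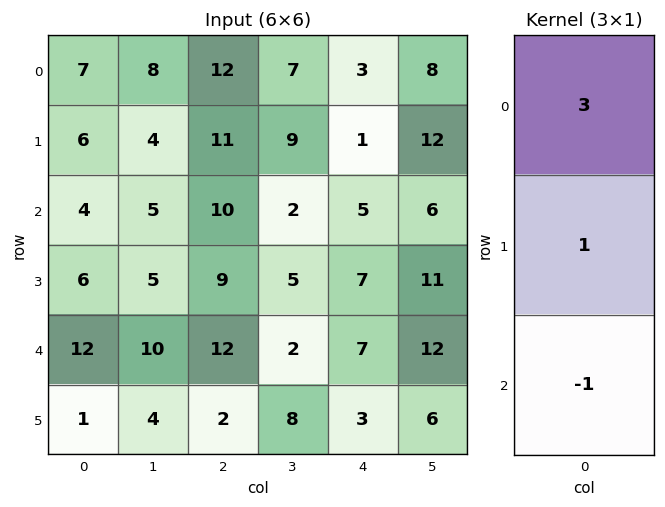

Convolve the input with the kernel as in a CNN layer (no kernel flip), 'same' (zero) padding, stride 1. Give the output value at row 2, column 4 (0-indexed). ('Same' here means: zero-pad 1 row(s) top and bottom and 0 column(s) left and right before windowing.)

The receptive field on the zero-padded input at this output position is [1 / 5 / 7]. Elementwise product with the kernel and sum: 1·3 + 5·1 + 7·-1.

1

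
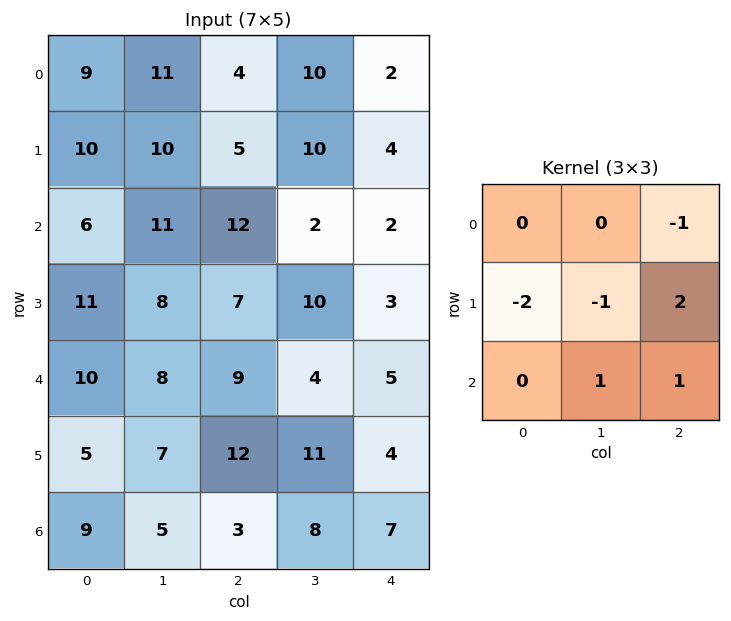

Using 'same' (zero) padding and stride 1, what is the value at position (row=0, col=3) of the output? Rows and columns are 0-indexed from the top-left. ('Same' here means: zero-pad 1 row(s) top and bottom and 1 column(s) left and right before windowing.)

0

The receptive field on the zero-padded input at this output position is [0 0 0 / 4 10 2 / 5 10 4]. Elementwise product with the kernel and sum: 0·-1 + 4·-2 + 10·-1 + 2·2 + 10·1 + 4·1.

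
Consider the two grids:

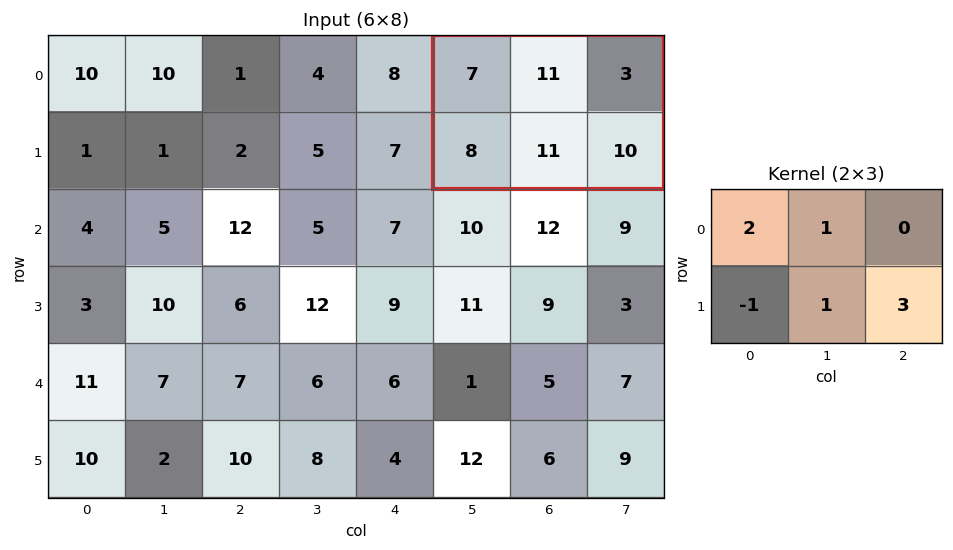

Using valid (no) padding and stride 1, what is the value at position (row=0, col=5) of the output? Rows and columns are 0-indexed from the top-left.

The receptive field on the input at this output position is [7 11 3 / 8 11 10]. Elementwise product with the kernel and sum: 7·2 + 11·1 + 8·-1 + 11·1 + 10·3.

58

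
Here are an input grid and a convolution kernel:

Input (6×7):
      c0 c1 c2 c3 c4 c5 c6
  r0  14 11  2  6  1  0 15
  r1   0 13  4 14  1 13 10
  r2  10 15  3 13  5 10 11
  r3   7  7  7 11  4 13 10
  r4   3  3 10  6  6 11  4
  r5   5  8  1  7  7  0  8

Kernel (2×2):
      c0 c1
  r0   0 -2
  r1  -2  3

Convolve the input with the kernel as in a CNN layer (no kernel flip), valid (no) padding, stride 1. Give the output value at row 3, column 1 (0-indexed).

The receptive field on the input at this output position is [7 7 / 3 10]. Elementwise product with the kernel and sum: 7·-2 + 3·-2 + 10·3.

10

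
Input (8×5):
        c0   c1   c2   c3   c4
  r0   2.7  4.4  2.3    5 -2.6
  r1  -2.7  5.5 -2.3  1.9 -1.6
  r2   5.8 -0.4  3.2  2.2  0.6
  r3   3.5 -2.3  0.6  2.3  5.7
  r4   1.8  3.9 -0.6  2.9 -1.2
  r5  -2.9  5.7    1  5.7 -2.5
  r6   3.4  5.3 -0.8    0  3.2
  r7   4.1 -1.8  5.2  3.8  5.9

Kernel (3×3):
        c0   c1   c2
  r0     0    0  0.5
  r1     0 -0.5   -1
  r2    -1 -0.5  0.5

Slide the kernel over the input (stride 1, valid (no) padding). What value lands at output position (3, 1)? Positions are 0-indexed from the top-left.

-4.8

The receptive field on the input at this output position is [-2.3 0.6 2.3 / 3.9 -0.6 2.9 / 5.7 1 5.7]. Elementwise product with the kernel and sum: 2.3·0.5 + -0.6·-0.5 + 2.9·-1 + 5.7·-1 + 1·-0.5 + 5.7·0.5.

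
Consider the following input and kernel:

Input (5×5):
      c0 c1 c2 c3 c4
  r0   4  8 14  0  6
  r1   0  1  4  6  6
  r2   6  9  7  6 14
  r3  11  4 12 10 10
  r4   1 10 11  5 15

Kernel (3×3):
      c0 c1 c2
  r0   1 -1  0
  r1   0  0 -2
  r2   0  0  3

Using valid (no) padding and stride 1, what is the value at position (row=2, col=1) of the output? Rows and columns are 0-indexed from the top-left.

The receptive field on the input at this output position is [9 7 6 / 4 12 10 / 10 11 5]. Elementwise product with the kernel and sum: 9·1 + 7·-1 + 10·-2 + 5·3.

-3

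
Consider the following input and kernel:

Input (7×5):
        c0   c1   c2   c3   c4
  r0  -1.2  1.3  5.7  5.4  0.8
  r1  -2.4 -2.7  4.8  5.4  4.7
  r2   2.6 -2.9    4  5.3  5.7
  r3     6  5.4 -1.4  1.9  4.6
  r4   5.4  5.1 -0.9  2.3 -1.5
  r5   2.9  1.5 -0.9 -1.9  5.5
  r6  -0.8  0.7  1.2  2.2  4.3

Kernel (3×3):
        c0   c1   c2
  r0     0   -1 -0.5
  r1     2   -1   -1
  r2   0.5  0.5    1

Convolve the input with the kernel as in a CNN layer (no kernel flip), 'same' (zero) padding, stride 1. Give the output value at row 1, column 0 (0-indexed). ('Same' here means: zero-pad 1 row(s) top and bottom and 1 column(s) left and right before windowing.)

The receptive field on the zero-padded input at this output position is [0 -1.2 1.3 / 0 -2.4 -2.7 / 0 2.6 -2.9]. Elementwise product with the kernel and sum: -1.2·-1 + 1.3·-0.5 + 0·2 + -2.4·-1 + -2.7·-1 + 0·0.5 + 2.6·0.5 + -2.9·1.

4.05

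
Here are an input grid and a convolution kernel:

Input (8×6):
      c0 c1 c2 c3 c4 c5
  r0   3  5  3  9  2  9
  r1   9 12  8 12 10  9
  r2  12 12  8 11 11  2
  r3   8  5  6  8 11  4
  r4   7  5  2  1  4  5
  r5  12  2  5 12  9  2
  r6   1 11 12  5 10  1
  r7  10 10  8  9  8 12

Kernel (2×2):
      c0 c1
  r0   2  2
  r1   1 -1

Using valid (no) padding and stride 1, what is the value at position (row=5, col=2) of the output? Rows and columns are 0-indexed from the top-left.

The receptive field on the input at this output position is [5 12 / 12 5]. Elementwise product with the kernel and sum: 5·2 + 12·2 + 12·1 + 5·-1.

41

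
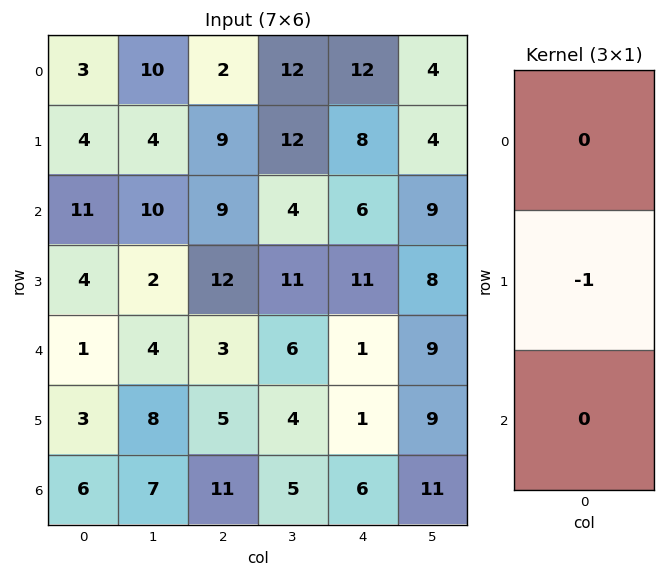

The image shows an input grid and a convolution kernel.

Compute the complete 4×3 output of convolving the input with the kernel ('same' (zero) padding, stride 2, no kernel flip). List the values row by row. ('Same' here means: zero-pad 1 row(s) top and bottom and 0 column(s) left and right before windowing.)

Output[0,0]: The receptive field on the zero-padded input at this output position is [0 / 3 / 4]. Elementwise product with the kernel and sum: 3·-1.
Output[0,1]: The receptive field on the zero-padded input at this output position is [0 / 2 / 9]. Elementwise product with the kernel and sum: 2·-1.

-3 -2 -12
-11 -9 -6
-1 -3 -1
-6 -11 -6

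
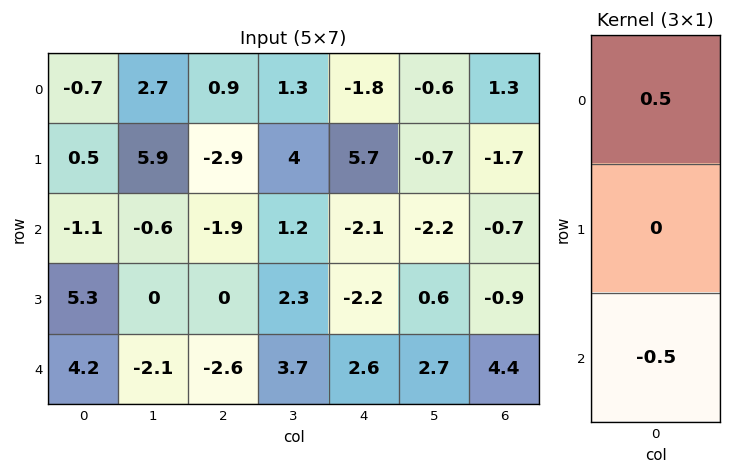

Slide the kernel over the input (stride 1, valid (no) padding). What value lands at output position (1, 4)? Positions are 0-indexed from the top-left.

3.95

The receptive field on the input at this output position is [5.7 / -2.1 / -2.2]. Elementwise product with the kernel and sum: 5.7·0.5 + -2.2·-0.5.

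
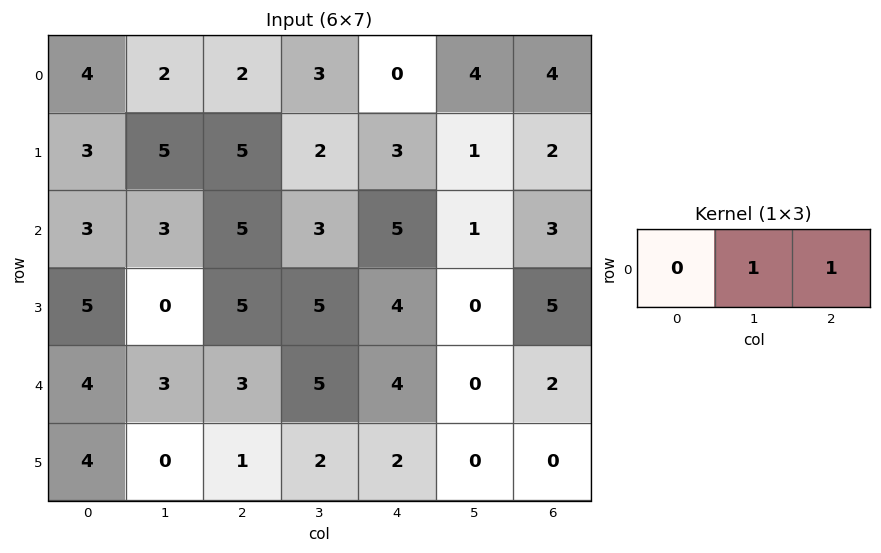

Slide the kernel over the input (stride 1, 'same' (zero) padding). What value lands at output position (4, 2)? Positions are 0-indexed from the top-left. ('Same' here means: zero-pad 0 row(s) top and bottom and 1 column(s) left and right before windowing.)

The receptive field on the zero-padded input at this output position is [3 3 5]. Elementwise product with the kernel and sum: 3·1 + 5·1.

8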